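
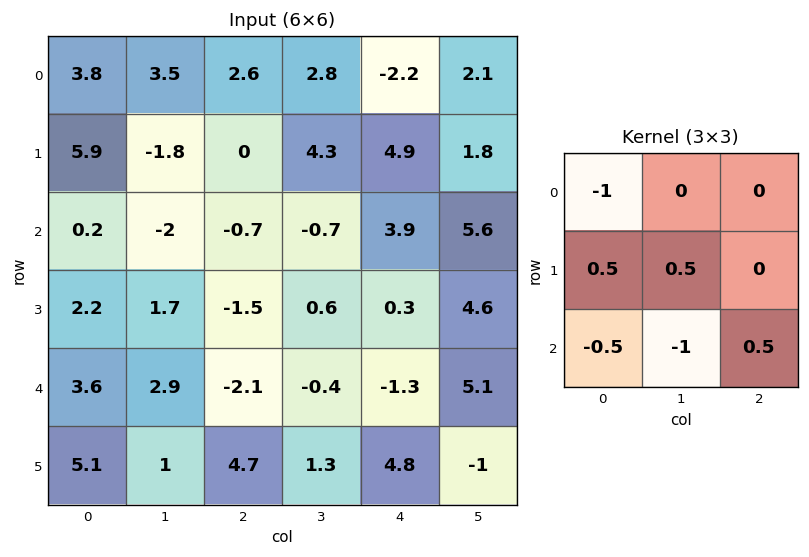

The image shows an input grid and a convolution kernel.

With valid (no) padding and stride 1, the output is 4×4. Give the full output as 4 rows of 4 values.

Output[0,0]: The receptive field on the input at this output position is [3.8 3.5 2.6 / 5.9 -1.8 0 / 0.2 -2 -0.7]. Elementwise product with the kernel and sum: 3.8·-1 + 5.9·0.5 + -1.8·0.5 + 0.2·-0.5 + -2·-1 + -0.7·0.5.

-0.2 -3.05 2.55 1.05
-10.35 1.4 -0.4 -1
-4 2.55 1.05 5.2
-0.15 -5.85 -1 -7.4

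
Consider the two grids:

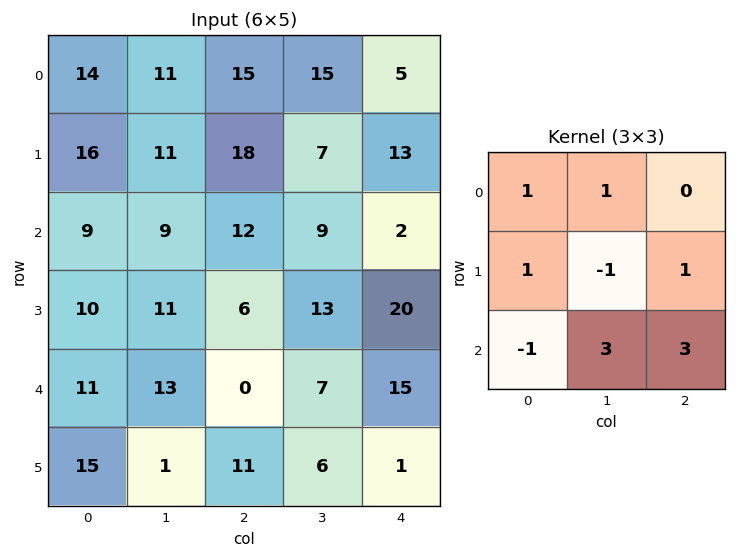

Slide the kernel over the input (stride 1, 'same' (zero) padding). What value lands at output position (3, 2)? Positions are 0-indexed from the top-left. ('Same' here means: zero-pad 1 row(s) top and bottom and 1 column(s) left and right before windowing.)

47

The receptive field on the zero-padded input at this output position is [9 12 9 / 11 6 13 / 13 0 7]. Elementwise product with the kernel and sum: 9·1 + 12·1 + 11·1 + 6·-1 + 13·1 + 13·-1 + 0·3 + 7·3.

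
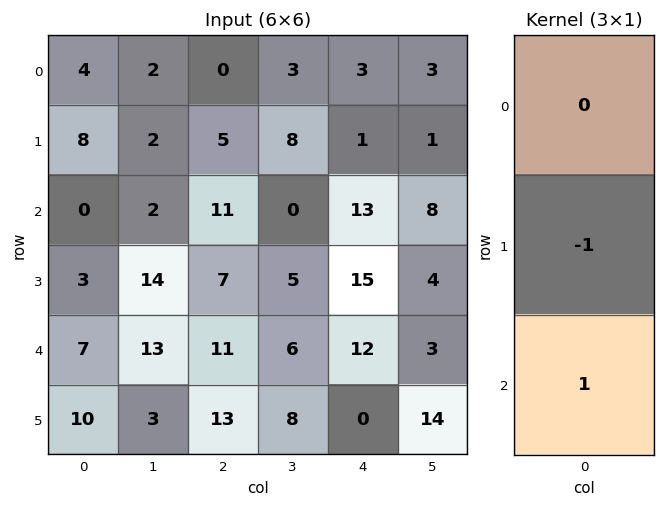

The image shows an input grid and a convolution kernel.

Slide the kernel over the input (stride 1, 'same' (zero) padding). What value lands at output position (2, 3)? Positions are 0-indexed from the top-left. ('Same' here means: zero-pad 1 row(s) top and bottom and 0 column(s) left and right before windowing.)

The receptive field on the zero-padded input at this output position is [8 / 0 / 5]. Elementwise product with the kernel and sum: 0·-1 + 5·1.

5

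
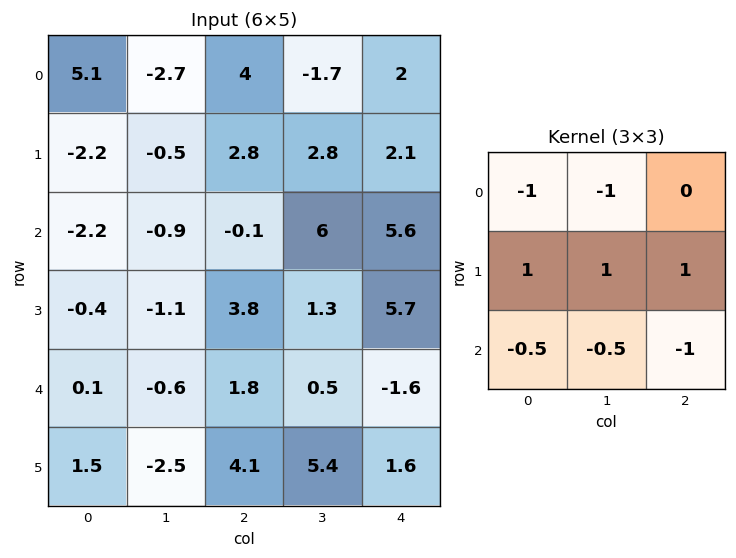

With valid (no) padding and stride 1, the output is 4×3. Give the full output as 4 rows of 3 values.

Output[0,0]: The receptive field on the input at this output position is [5.1 -2.7 4 / -2.2 -0.5 2.8 / -2.2 -0.9 -0.1]. Elementwise product with the kernel and sum: 5.1·-1 + -2.7·-1 + -2.2·1 + -0.5·1 + 2.8·1 + -2.2·-0.5 + -0.9·-0.5 + -0.1·-1.

-0.65 -1.7 -3.15
-3.55 0.05 -2.35
3.85 3.9 5.35
-0.8 -7.2 -10.75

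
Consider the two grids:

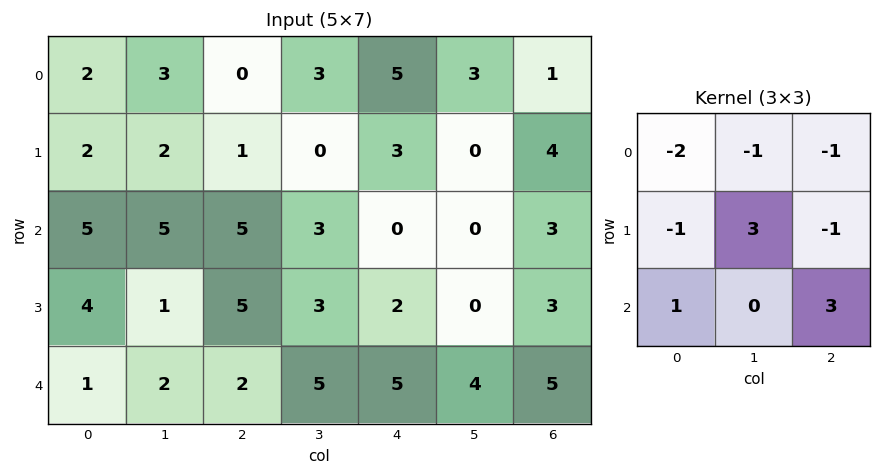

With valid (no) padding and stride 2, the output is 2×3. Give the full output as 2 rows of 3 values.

16 -7 -12
-19 6 12

Output[0,0]: The receptive field on the input at this output position is [2 3 0 / 2 2 1 / 5 5 5]. Elementwise product with the kernel and sum: 2·-2 + 3·-1 + 0·-1 + 2·-1 + 2·3 + 1·-1 + 5·1 + 5·3.
Output[0,1]: The receptive field on the input at this output position is [0 3 5 / 1 0 3 / 5 3 0]. Elementwise product with the kernel and sum: 0·-2 + 3·-1 + 5·-1 + 1·-1 + 0·3 + 3·-1 + 5·1 + 0·3.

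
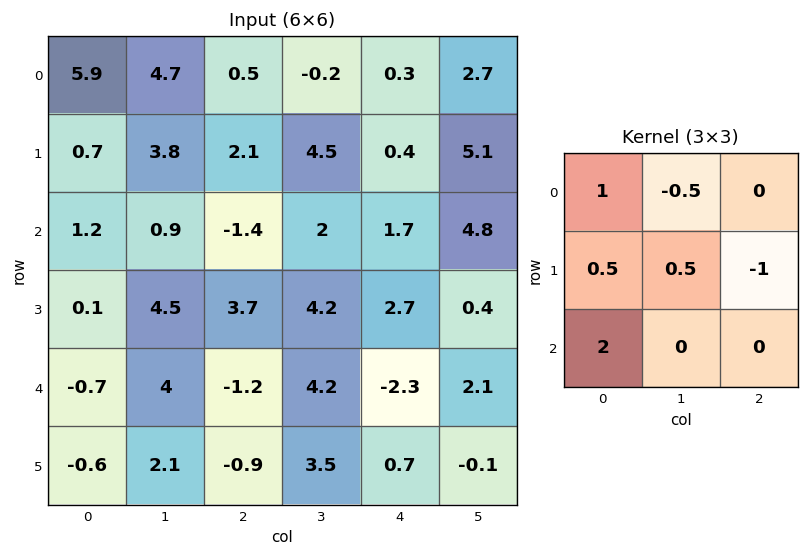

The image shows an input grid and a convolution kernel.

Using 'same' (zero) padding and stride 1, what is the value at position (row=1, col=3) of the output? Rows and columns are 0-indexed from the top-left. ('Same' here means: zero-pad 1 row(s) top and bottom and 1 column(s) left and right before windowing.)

0.7

The receptive field on the zero-padded input at this output position is [0.5 -0.2 0.3 / 2.1 4.5 0.4 / -1.4 2 1.7]. Elementwise product with the kernel and sum: 0.5·1 + -0.2·-0.5 + 2.1·0.5 + 4.5·0.5 + 0.4·-1 + -1.4·2.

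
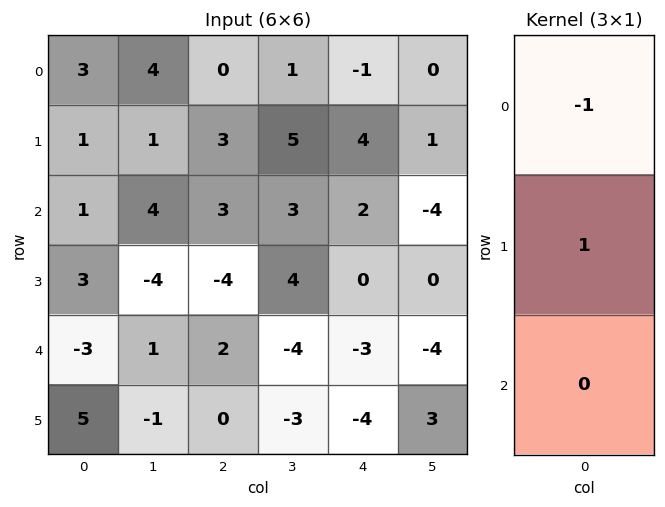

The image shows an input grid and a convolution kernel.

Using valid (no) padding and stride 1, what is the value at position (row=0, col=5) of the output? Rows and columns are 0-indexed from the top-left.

The receptive field on the input at this output position is [0 / 1 / -4]. Elementwise product with the kernel and sum: 0·-1 + 1·1.

1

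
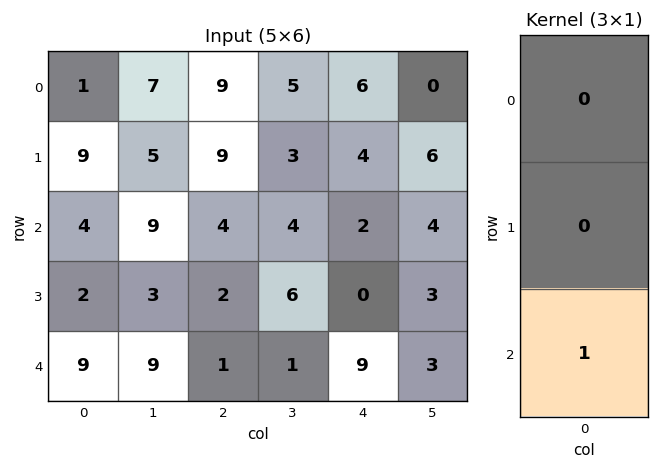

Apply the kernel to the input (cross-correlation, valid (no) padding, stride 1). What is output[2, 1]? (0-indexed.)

9

The receptive field on the input at this output position is [9 / 3 / 9]. Elementwise product with the kernel and sum: 9·1.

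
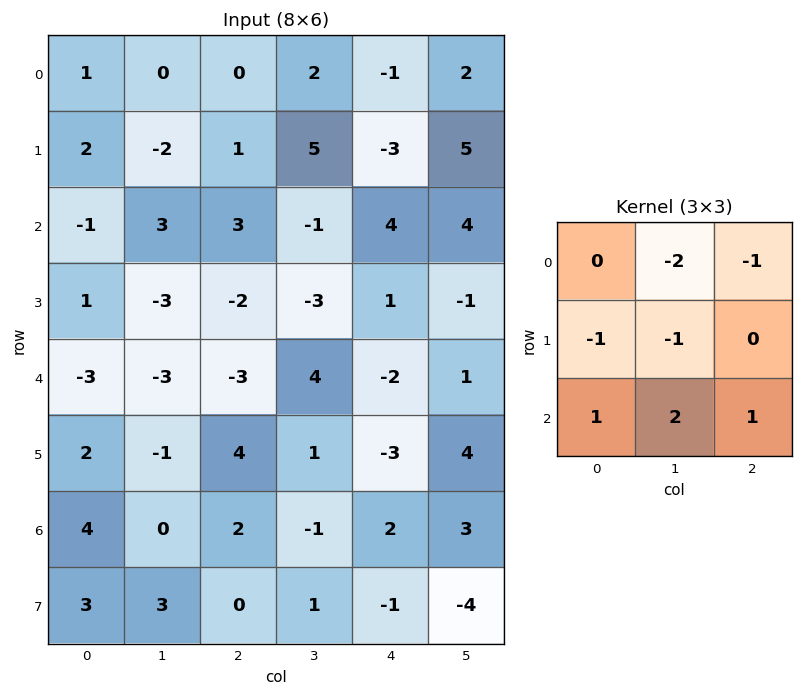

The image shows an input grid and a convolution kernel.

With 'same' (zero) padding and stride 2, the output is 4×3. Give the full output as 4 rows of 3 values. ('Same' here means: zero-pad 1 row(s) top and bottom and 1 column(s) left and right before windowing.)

1 5 3
-2 -23 -4
7 21 -4
2 -7 -4

Output[0,0]: The receptive field on the zero-padded input at this output position is [0 0 0 / 0 1 0 / 0 2 -2]. Elementwise product with the kernel and sum: 0·-2 + 0·-1 + 0·-1 + 1·-1 + 0·1 + 2·2 + -2·1.
Output[0,1]: The receptive field on the zero-padded input at this output position is [0 0 0 / 0 0 2 / -2 1 5]. Elementwise product with the kernel and sum: 0·-2 + 0·-1 + 0·-1 + 0·-1 + -2·1 + 1·2 + 5·1.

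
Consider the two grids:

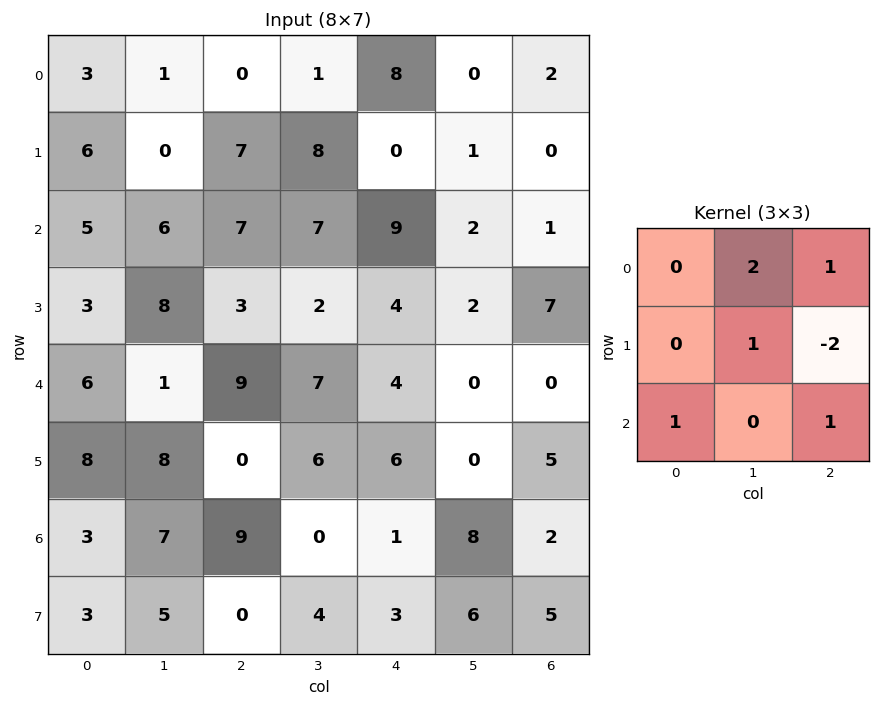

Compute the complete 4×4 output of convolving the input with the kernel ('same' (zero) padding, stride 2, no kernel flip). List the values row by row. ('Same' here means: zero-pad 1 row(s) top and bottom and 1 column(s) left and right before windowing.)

1 6 17 3
13 25 10 3
26 17 20 14
18 24 7 18

Output[0,0]: The receptive field on the zero-padded input at this output position is [0 0 0 / 0 3 1 / 0 6 0]. Elementwise product with the kernel and sum: 0·2 + 0·1 + 3·1 + 1·-2 + 0·1 + 0·1.
Output[0,1]: The receptive field on the zero-padded input at this output position is [0 0 0 / 1 0 1 / 0 7 8]. Elementwise product with the kernel and sum: 0·2 + 0·1 + 0·1 + 1·-2 + 0·1 + 8·1.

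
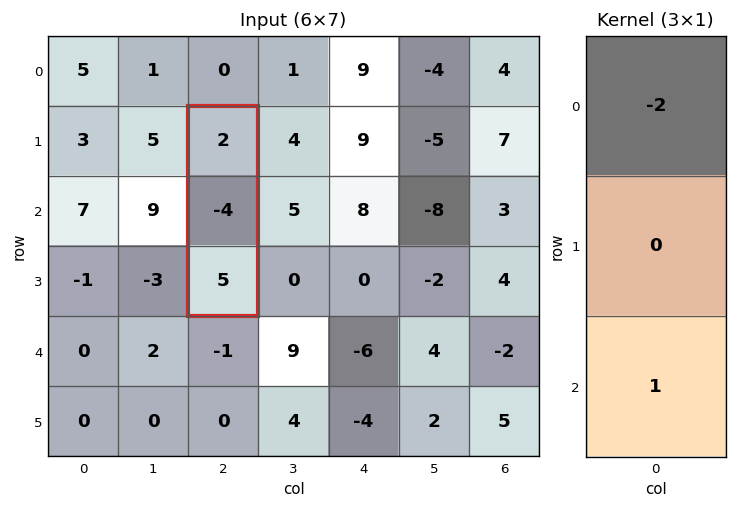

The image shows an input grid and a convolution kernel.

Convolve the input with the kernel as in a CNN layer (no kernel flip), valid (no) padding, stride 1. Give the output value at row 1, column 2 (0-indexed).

1

The receptive field on the input at this output position is [2 / -4 / 5]. Elementwise product with the kernel and sum: 2·-2 + 5·1.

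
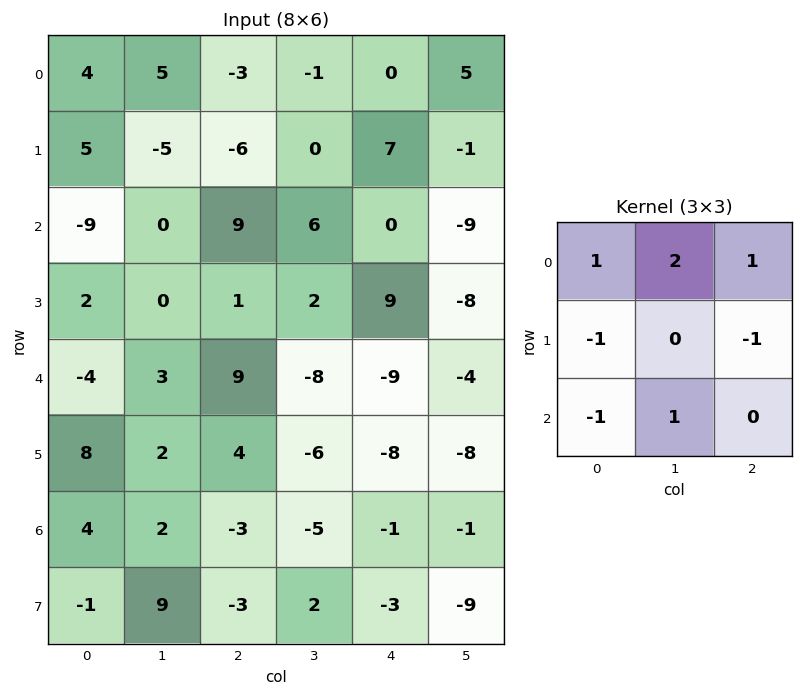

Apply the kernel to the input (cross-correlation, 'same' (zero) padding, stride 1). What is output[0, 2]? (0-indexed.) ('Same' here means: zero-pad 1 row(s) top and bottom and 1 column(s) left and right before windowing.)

-5

The receptive field on the zero-padded input at this output position is [0 0 0 / 5 -3 -1 / -5 -6 0]. Elementwise product with the kernel and sum: 0·1 + 0·2 + 0·1 + 5·-1 + -1·-1 + -5·-1 + -6·1.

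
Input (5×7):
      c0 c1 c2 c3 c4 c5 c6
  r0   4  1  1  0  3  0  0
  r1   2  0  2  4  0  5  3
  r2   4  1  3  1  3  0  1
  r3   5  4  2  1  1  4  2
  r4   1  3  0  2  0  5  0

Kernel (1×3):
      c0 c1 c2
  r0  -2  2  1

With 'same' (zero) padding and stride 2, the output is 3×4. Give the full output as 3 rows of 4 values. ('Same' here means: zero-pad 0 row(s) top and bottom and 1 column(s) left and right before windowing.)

9 0 6 0
9 5 4 2
5 -4 1 -10

Output[0,0]: The receptive field on the zero-padded input at this output position is [0 4 1]. Elementwise product with the kernel and sum: 0·-2 + 4·2 + 1·1.
Output[0,1]: The receptive field on the zero-padded input at this output position is [1 1 0]. Elementwise product with the kernel and sum: 1·-2 + 1·2 + 0·1.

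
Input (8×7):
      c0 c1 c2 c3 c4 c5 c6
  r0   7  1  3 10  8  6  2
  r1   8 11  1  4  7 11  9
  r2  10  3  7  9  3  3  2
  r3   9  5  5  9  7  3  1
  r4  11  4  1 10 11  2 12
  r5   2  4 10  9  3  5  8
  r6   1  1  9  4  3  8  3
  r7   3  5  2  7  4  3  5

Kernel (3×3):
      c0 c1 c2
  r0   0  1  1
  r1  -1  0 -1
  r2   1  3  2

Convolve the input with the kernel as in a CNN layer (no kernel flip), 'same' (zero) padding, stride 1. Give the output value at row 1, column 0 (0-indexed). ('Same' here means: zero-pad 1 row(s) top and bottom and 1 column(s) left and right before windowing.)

The receptive field on the zero-padded input at this output position is [0 7 1 / 0 8 11 / 0 10 3]. Elementwise product with the kernel and sum: 7·1 + 1·1 + 0·-1 + 11·-1 + 0·1 + 10·3 + 3·2.

33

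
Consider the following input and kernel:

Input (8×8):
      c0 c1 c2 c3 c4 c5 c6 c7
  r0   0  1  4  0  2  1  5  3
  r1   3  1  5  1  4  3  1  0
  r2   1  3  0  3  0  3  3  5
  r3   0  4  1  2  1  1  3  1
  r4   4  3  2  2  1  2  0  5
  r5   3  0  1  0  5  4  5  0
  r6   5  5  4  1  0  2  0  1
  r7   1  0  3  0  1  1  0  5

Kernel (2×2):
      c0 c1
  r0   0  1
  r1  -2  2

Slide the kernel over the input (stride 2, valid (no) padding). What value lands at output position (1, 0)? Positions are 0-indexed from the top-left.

11

The receptive field on the input at this output position is [1 3 / 0 4]. Elementwise product with the kernel and sum: 3·1 + 0·-2 + 4·2.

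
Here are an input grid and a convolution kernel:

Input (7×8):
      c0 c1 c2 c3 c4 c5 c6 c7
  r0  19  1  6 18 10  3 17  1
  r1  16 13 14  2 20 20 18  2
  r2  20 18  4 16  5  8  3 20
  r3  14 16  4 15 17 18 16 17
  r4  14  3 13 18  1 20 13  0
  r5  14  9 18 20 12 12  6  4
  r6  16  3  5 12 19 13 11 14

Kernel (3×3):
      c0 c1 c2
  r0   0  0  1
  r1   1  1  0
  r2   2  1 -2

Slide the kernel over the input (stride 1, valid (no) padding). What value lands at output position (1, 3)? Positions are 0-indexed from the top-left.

52

The receptive field on the input at this output position is [2 20 20 / 16 5 8 / 15 17 18]. Elementwise product with the kernel and sum: 20·1 + 16·1 + 5·1 + 15·2 + 17·1 + 18·-2.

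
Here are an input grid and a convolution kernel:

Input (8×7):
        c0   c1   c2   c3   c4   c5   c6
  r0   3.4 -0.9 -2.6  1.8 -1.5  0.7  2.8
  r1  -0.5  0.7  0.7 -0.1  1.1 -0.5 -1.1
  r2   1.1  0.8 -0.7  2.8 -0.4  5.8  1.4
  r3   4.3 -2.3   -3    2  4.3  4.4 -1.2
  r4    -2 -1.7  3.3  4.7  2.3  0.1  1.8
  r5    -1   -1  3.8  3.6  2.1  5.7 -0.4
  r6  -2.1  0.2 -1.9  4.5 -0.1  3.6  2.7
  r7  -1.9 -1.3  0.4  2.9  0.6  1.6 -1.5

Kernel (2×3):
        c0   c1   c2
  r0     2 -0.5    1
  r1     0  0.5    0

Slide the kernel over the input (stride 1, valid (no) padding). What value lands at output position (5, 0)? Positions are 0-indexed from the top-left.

The receptive field on the input at this output position is [-1 -1 3.8 / -2.1 0.2 -1.9]. Elementwise product with the kernel and sum: -1·2 + -1·-0.5 + 3.8·1 + 0.2·0.5.

2.4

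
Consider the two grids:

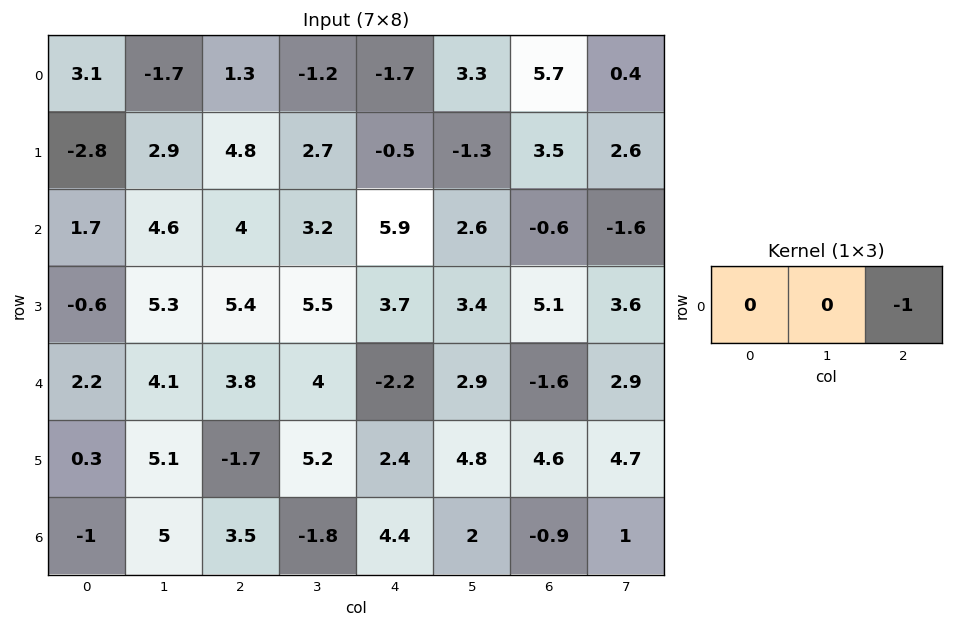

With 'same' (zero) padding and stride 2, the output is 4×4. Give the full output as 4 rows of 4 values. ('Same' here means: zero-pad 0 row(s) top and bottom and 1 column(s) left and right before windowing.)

Output[0,0]: The receptive field on the zero-padded input at this output position is [0 3.1 -1.7]. Elementwise product with the kernel and sum: -1.7·-1.
Output[0,1]: The receptive field on the zero-padded input at this output position is [-1.7 1.3 -1.2]. Elementwise product with the kernel and sum: -1.2·-1.

1.7 1.2 -3.3 -0.4
-4.6 -3.2 -2.6 1.6
-4.1 -4 -2.9 -2.9
-5 1.8 -2 -1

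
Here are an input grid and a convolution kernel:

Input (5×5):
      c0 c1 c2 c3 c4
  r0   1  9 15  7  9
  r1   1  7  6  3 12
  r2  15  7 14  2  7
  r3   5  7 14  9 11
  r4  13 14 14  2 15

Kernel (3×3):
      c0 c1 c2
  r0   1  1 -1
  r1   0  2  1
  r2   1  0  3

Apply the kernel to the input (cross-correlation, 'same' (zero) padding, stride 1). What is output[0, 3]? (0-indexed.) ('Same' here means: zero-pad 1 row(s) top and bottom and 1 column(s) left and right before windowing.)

The receptive field on the zero-padded input at this output position is [0 0 0 / 15 7 9 / 6 3 12]. Elementwise product with the kernel and sum: 0·1 + 0·1 + 0·-1 + 7·2 + 9·1 + 6·1 + 12·3.

65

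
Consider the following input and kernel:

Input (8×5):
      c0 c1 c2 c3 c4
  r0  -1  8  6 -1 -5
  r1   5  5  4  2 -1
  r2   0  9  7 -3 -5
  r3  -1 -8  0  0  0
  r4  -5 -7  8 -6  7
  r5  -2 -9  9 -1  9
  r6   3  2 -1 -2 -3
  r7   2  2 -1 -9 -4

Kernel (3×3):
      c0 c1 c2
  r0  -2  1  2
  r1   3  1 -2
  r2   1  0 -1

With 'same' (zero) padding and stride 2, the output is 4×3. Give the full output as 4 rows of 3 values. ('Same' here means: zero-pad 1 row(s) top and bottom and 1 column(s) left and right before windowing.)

Output[0,0]: The receptive field on the zero-padded input at this output position is [0 0 0 / 0 -1 8 / 0 5 5]. Elementwise product with the kernel and sum: 0·-2 + 0·1 + 0·2 + 0·3 + -1·1 + 8·-2 + 0·1 + 5·-1.
Output[0,1]: The receptive field on the zero-padded input at this output position is [0 0 0 / 8 6 -1 / 5 4 2]. Elementwise product with the kernel and sum: 0·-2 + 0·1 + 0·2 + 8·3 + 6·1 + -1·-2 + 5·1 + 2·-1.

-22 35 -6
5 30 -19
1 7 -12
-23 45 -7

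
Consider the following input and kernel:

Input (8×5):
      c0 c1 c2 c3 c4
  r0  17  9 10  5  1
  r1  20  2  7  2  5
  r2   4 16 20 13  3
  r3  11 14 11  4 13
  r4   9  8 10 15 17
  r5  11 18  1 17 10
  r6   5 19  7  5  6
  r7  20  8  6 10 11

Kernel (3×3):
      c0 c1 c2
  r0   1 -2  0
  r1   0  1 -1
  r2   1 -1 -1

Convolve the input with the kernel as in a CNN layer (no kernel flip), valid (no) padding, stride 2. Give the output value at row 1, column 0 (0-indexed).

-34

The receptive field on the input at this output position is [4 16 20 / 11 14 11 / 9 8 10]. Elementwise product with the kernel and sum: 4·1 + 16·-2 + 14·1 + 11·-1 + 9·1 + 8·-1 + 10·-1.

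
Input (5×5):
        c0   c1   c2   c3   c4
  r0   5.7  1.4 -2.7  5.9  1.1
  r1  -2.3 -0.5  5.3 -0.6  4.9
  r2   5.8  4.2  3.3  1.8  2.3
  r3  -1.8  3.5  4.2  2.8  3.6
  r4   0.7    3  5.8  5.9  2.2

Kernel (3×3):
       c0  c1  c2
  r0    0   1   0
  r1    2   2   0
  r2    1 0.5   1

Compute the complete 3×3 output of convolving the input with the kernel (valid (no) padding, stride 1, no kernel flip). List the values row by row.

Output[0,0]: The receptive field on the input at this output position is [5.7 1.4 -2.7 / -2.3 -0.5 5.3 / 5.8 4.2 3.3]. Elementwise product with the kernel and sum: 1.4·1 + -2.3·2 + -0.5·2 + 5.8·1 + 4.2·0.5 + 3.3·1.
Output[0,1]: The receptive field on the input at this output position is [1.4 -2.7 5.9 / -0.5 5.3 -0.6 / 4.2 3.3 1.8]. Elementwise product with the kernel and sum: -2.7·1 + -0.5·2 + 5.3·2 + 4.2·1 + 3.3·0.5 + 1.8·1.

7 14.55 21.8
23.65 28.7 18.8
15.6 30.5 26.75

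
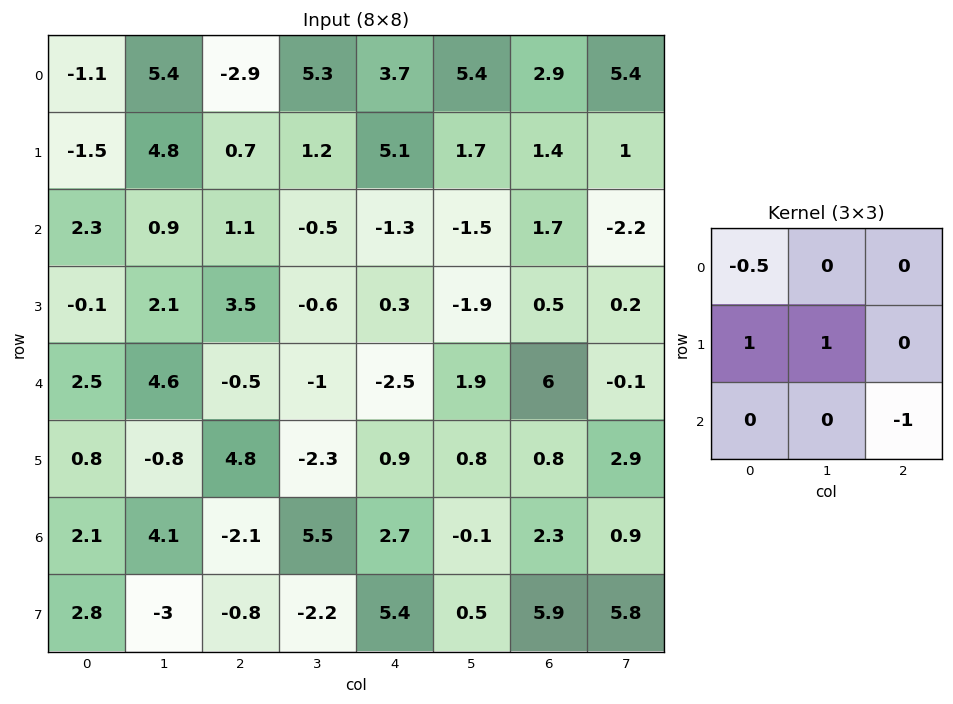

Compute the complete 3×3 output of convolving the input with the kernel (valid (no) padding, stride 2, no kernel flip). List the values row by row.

2.75 4.65 3.25
1.35 4.85 -6.95
0.85 0.05 0.65

Output[0,0]: The receptive field on the input at this output position is [-1.1 5.4 -2.9 / -1.5 4.8 0.7 / 2.3 0.9 1.1]. Elementwise product with the kernel and sum: -1.1·-0.5 + -1.5·1 + 4.8·1 + 1.1·-1.
Output[0,1]: The receptive field on the input at this output position is [-2.9 5.3 3.7 / 0.7 1.2 5.1 / 1.1 -0.5 -1.3]. Elementwise product with the kernel and sum: -2.9·-0.5 + 0.7·1 + 1.2·1 + -1.3·-1.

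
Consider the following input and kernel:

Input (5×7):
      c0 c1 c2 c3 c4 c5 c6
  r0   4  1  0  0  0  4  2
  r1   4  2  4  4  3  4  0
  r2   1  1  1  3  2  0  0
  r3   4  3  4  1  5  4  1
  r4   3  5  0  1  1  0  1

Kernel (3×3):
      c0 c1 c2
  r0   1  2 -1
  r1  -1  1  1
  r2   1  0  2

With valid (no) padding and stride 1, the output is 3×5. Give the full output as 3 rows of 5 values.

Output[0,0]: The receptive field on the input at this output position is [4 1 0 / 4 2 4 / 1 1 1]. Elementwise product with the kernel and sum: 4·1 + 1·2 + 0·-1 + 4·-1 + 2·1 + 4·1 + 1·1 + 1·2.
Output[0,1]: The receptive field on the input at this output position is [1 0 0 / 2 4 4 / 1 1 3]. Elementwise product with the kernel and sum: 1·1 + 0·2 + 0·-1 + 2·-1 + 4·1 + 4·1 + 1·1 + 3·2.

11 14 8 2 9
17 14 27 14 16
8 9 9 16 5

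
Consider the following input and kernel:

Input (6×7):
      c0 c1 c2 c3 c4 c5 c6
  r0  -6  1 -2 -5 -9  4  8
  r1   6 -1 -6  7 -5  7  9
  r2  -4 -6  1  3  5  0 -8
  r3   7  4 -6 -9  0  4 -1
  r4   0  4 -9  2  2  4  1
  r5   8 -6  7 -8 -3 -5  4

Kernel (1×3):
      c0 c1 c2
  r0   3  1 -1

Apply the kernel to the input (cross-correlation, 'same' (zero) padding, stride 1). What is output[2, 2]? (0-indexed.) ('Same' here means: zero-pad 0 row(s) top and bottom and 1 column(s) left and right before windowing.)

The receptive field on the zero-padded input at this output position is [-6 1 3]. Elementwise product with the kernel and sum: -6·3 + 1·1 + 3·-1.

-20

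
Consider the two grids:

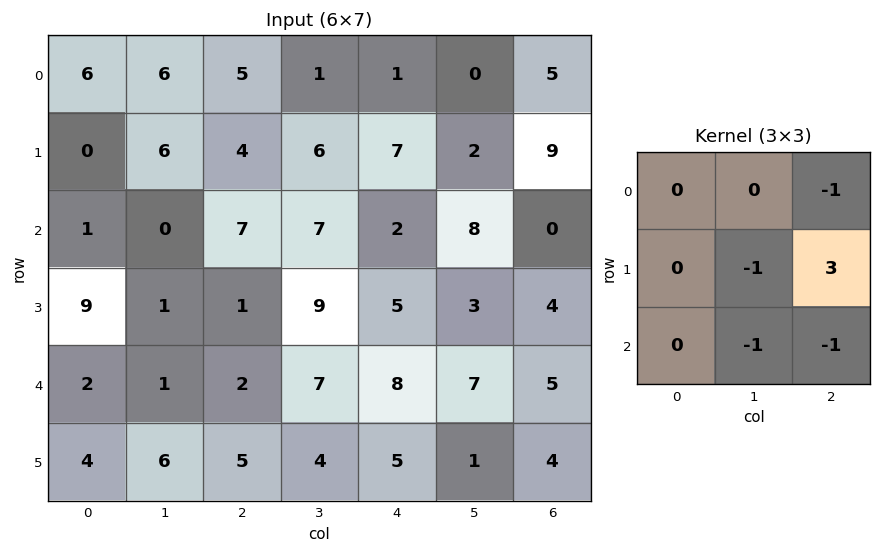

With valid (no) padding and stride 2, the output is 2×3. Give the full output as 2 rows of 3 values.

-6 5 12
-8 -11 -3

Output[0,0]: The receptive field on the input at this output position is [6 6 5 / 0 6 4 / 1 0 7]. Elementwise product with the kernel and sum: 5·-1 + 6·-1 + 4·3 + 0·-1 + 7·-1.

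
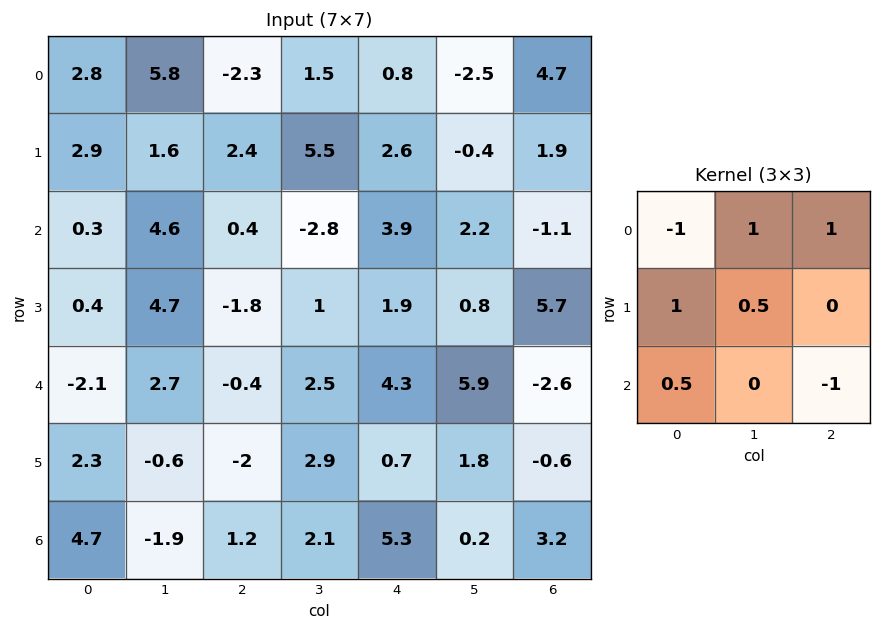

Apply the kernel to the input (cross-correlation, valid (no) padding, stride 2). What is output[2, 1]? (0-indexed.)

The receptive field on the input at this output position is [-0.4 2.5 4.3 / -2 2.9 0.7 / 1.2 2.1 5.3]. Elementwise product with the kernel and sum: -0.4·-1 + 2.5·1 + 4.3·1 + -2·1 + 2.9·0.5 + 1.2·0.5 + 5.3·-1.

1.95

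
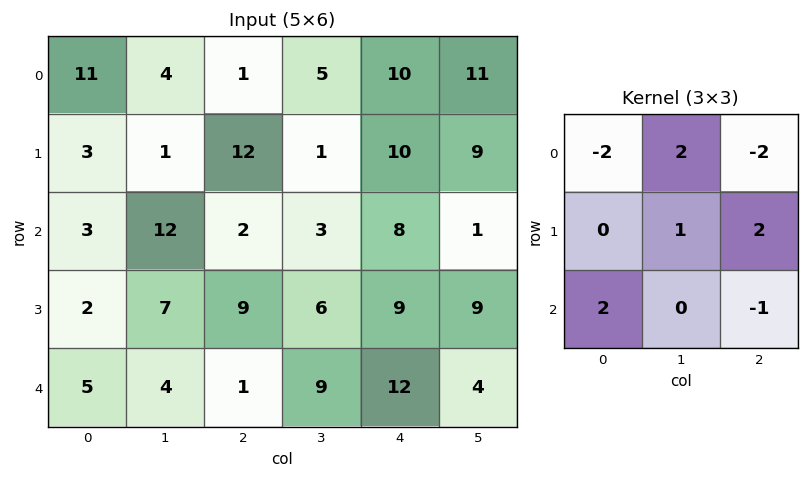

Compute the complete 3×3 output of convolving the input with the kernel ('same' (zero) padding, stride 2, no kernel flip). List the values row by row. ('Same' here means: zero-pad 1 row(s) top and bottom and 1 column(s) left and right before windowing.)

Output[0,0]: The receptive field on the zero-padded input at this output position is [0 0 0 / 0 11 4 / 0 3 1]. Elementwise product with the kernel and sum: 0·-2 + 0·2 + 0·-2 + 11·1 + 4·2 + 0·2 + 1·-1.
Output[0,1]: The receptive field on the zero-padded input at this output position is [0 0 0 / 4 1 5 / 1 12 1]. Elementwise product with the kernel and sum: 0·-2 + 0·2 + 0·-2 + 1·1 + 5·2 + 1·2 + 1·-1.

18 12 25
24 36 13
3 11 8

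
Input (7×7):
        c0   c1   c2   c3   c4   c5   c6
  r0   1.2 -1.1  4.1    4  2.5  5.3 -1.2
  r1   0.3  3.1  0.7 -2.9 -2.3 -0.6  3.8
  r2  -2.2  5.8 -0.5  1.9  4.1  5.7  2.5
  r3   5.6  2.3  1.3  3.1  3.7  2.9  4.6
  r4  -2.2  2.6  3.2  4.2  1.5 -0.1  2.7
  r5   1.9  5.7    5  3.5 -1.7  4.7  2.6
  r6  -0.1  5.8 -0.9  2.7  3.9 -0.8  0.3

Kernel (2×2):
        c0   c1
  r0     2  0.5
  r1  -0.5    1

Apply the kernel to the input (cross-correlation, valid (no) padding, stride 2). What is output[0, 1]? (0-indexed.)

The receptive field on the input at this output position is [4.1 4 / 0.7 -2.9]. Elementwise product with the kernel and sum: 4.1·2 + 4·0.5 + 0.7·-0.5 + -2.9·1.

6.95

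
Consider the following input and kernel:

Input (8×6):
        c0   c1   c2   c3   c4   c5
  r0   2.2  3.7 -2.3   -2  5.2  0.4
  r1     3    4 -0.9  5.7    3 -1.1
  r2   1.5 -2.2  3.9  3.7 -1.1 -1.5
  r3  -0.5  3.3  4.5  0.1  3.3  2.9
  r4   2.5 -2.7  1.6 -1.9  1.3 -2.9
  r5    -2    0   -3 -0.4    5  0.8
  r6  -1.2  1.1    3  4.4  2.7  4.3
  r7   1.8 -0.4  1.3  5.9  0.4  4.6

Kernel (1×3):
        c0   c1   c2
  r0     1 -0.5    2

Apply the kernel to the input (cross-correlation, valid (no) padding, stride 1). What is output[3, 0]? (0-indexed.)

The receptive field on the input at this output position is [-0.5 3.3 4.5]. Elementwise product with the kernel and sum: -0.5·1 + 3.3·-0.5 + 4.5·2.

6.85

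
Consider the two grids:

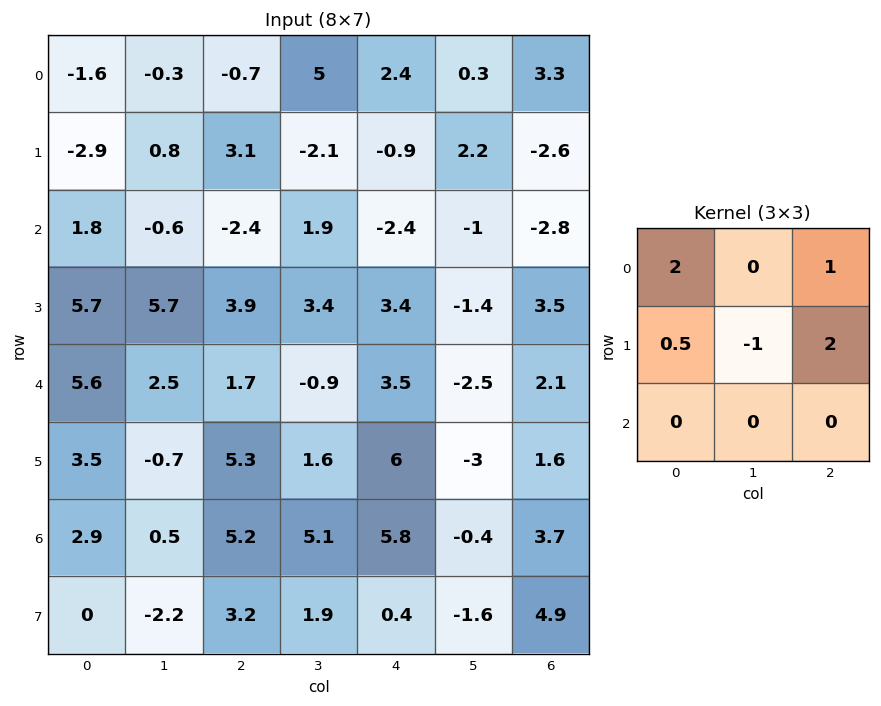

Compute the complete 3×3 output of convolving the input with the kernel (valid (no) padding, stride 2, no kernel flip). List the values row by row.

0.05 2.85 0.25
6.15 -1.85 2.5
25.95 19.95 18.3

Output[0,0]: The receptive field on the input at this output position is [-1.6 -0.3 -0.7 / -2.9 0.8 3.1 / 1.8 -0.6 -2.4]. Elementwise product with the kernel and sum: -1.6·2 + -0.7·1 + -2.9·0.5 + 0.8·-1 + 3.1·2.
Output[0,1]: The receptive field on the input at this output position is [-0.7 5 2.4 / 3.1 -2.1 -0.9 / -2.4 1.9 -2.4]. Elementwise product with the kernel and sum: -0.7·2 + 2.4·1 + 3.1·0.5 + -2.1·-1 + -0.9·2.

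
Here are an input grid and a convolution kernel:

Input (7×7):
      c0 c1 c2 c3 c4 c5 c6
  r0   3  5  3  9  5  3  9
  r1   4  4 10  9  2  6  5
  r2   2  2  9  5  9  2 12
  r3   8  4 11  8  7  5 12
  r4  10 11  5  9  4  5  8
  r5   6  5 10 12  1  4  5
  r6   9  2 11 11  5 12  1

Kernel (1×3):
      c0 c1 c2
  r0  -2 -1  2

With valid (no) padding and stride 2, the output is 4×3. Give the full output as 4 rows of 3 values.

Output[0,0]: The receptive field on the input at this output position is [3 5 3]. Elementwise product with the kernel and sum: 3·-2 + 5·-1 + 3·2.

-5 -5 5
12 -5 4
-21 -11 3
2 -23 -20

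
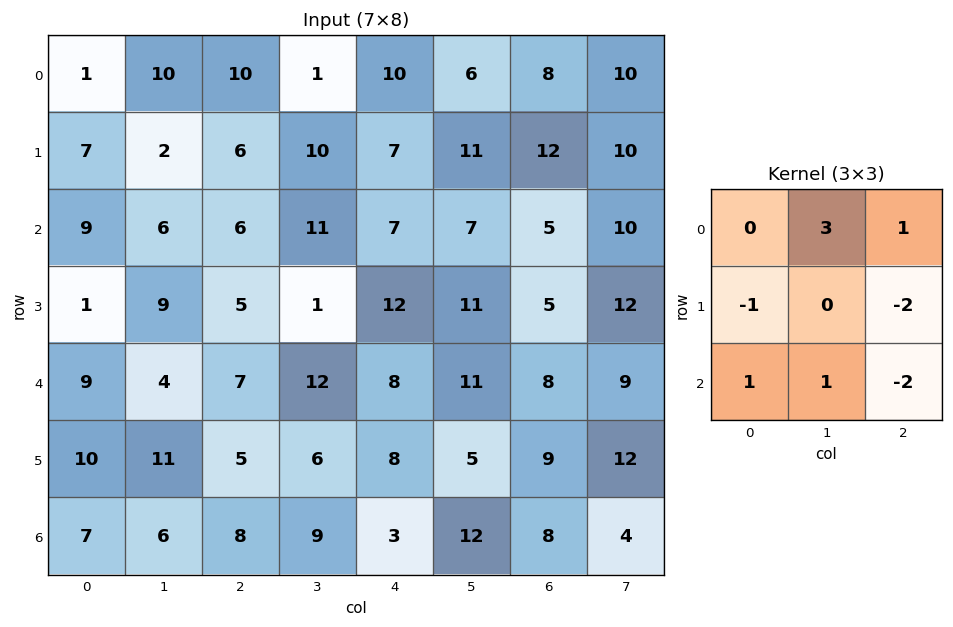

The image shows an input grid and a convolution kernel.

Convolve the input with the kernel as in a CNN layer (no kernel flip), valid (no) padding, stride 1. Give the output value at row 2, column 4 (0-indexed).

7

The receptive field on the input at this output position is [7 7 5 / 12 11 5 / 8 11 8]. Elementwise product with the kernel and sum: 7·3 + 5·1 + 12·-1 + 5·-2 + 8·1 + 11·1 + 8·-2.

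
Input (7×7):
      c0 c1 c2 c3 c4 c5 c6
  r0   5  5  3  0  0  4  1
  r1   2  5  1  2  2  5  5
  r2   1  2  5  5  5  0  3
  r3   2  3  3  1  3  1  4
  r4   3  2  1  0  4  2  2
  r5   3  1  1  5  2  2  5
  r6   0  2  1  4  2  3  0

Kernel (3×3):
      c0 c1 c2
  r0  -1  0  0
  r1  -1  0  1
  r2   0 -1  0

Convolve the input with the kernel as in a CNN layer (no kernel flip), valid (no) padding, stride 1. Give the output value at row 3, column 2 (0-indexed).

The receptive field on the input at this output position is [3 1 3 / 1 0 4 / 1 5 2]. Elementwise product with the kernel and sum: 3·-1 + 1·-1 + 4·1 + 5·-1.

-5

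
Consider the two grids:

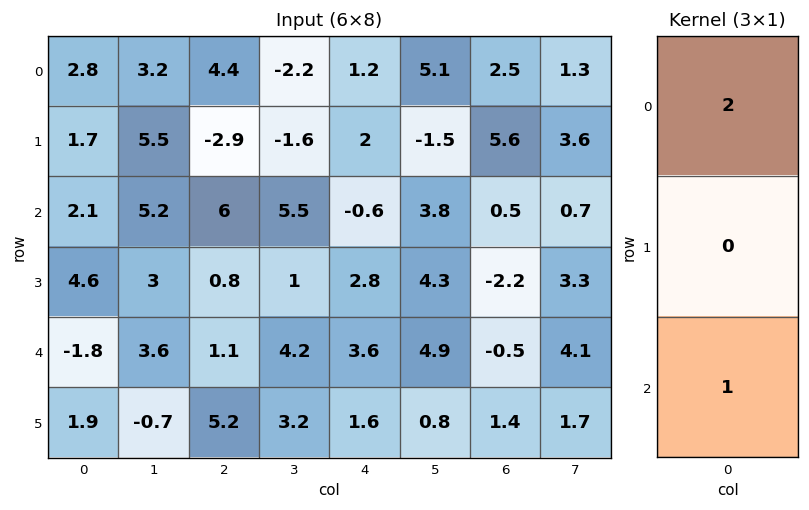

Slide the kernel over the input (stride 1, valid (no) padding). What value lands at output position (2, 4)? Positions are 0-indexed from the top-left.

The receptive field on the input at this output position is [-0.6 / 2.8 / 3.6]. Elementwise product with the kernel and sum: -0.6·2 + 3.6·1.

2.4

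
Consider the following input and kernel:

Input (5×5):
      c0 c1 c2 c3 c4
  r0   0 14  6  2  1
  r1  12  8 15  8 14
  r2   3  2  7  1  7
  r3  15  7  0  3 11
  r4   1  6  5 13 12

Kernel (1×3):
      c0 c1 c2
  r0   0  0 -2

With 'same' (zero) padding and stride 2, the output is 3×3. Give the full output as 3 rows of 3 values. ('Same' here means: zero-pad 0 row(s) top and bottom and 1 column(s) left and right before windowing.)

Output[0,0]: The receptive field on the zero-padded input at this output position is [0 0 14]. Elementwise product with the kernel and sum: 14·-2.
Output[0,1]: The receptive field on the zero-padded input at this output position is [14 6 2]. Elementwise product with the kernel and sum: 2·-2.

-28 -4 0
-4 -2 0
-12 -26 0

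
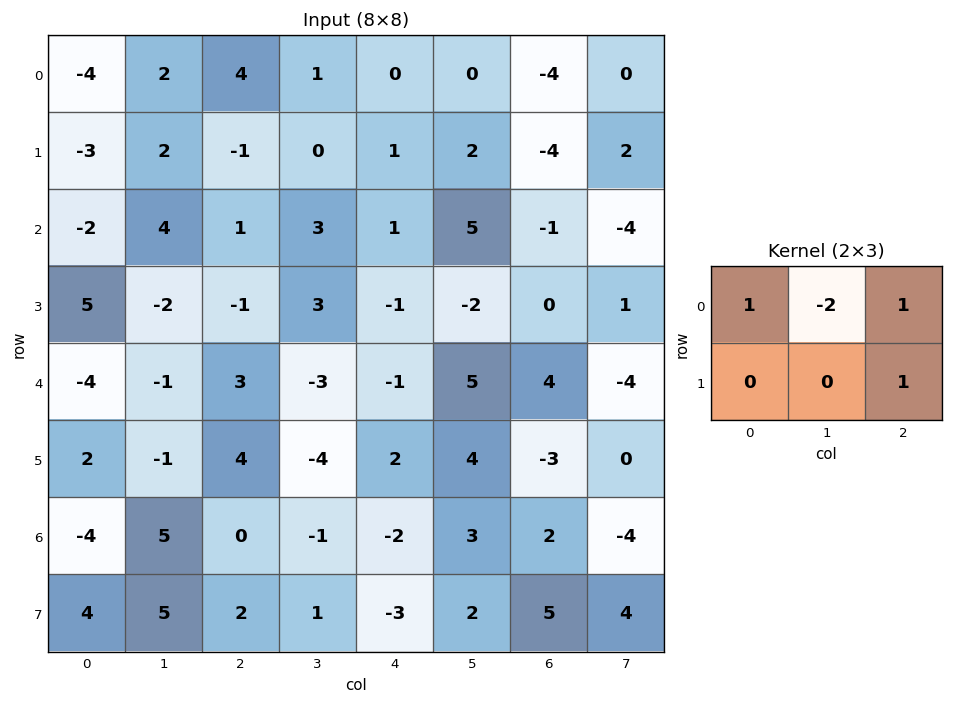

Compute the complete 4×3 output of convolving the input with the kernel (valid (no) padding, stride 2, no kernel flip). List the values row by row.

Output[0,0]: The receptive field on the input at this output position is [-4 2 4 / -3 2 -1]. Elementwise product with the kernel and sum: -4·1 + 2·-2 + 4·1 + -1·1.
Output[0,1]: The receptive field on the input at this output position is [4 1 0 / -1 0 1]. Elementwise product with the kernel and sum: 4·1 + 1·-2 + 0·1 + 1·1.

-5 3 -8
-10 -5 -10
5 10 -10
-12 -3 -1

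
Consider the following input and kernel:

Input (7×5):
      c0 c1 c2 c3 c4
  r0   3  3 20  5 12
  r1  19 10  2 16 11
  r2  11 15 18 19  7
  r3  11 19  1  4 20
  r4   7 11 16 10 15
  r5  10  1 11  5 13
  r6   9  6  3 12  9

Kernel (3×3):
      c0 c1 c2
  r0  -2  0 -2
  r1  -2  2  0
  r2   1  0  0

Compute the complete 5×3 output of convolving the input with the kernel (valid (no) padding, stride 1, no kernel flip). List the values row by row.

Output[0,0]: The receptive field on the input at this output position is [3 3 20 / 19 10 2 / 11 15 18]. Elementwise product with the kernel and sum: 3·-2 + 20·-2 + 19·-2 + 10·2 + 11·1.

-53 -17 -18
-23 -27 -23
-35 -93 -28
-6 -35 -43
-55 -16 -71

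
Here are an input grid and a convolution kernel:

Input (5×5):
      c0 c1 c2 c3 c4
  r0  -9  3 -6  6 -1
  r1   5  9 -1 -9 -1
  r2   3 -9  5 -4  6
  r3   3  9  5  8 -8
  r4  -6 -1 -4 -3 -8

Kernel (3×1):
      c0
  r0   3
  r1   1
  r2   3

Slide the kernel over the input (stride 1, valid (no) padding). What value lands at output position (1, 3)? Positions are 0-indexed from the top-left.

The receptive field on the input at this output position is [-9 / -4 / 8]. Elementwise product with the kernel and sum: -9·3 + -4·1 + 8·3.

-7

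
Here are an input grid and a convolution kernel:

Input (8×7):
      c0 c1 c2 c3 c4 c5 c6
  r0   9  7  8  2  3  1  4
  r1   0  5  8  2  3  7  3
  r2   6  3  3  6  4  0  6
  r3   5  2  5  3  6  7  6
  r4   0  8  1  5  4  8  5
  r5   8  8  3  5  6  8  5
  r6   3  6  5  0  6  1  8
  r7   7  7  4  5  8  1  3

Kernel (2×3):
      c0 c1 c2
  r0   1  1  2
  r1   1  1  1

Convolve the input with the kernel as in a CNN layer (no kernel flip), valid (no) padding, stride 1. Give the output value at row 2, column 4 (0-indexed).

35

The receptive field on the input at this output position is [4 0 6 / 6 7 6]. Elementwise product with the kernel and sum: 4·1 + 0·1 + 6·2 + 6·1 + 7·1 + 6·1.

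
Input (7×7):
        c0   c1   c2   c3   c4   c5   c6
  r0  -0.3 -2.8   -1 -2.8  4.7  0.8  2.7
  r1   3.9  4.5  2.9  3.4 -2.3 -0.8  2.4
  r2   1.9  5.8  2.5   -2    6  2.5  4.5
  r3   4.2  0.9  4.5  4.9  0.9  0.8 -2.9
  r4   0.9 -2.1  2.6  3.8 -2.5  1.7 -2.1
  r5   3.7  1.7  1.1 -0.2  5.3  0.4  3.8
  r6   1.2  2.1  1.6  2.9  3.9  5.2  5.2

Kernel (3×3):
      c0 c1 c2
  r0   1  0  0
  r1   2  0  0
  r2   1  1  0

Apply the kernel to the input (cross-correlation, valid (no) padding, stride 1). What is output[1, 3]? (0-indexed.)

The receptive field on the input at this output position is [3.4 -2.3 -0.8 / -2 6 2.5 / 4.9 0.9 0.8]. Elementwise product with the kernel and sum: 3.4·1 + -2·2 + 4.9·1 + 0.9·1.

5.2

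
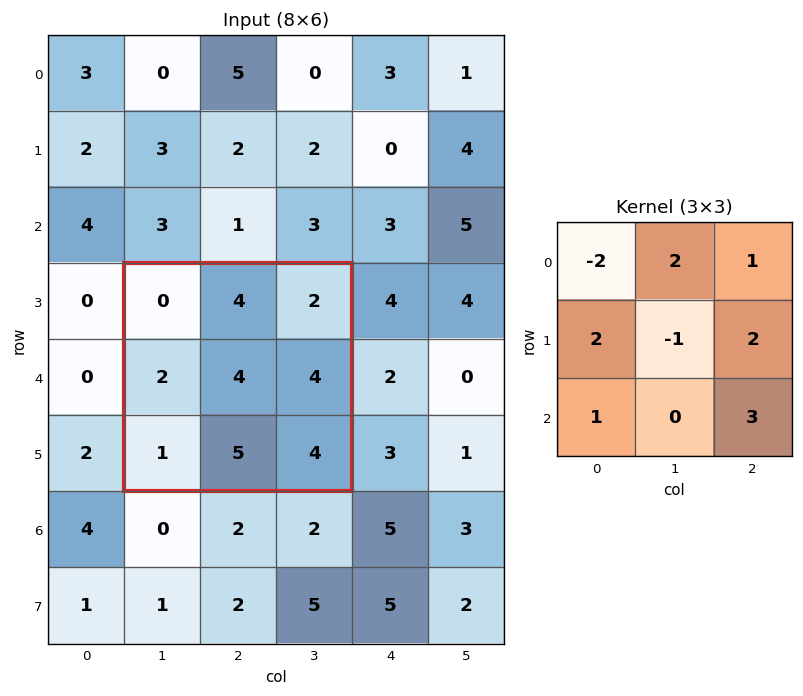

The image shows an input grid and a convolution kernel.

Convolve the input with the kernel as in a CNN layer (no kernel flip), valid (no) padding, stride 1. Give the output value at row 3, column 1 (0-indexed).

31

The receptive field on the input at this output position is [0 4 2 / 2 4 4 / 1 5 4]. Elementwise product with the kernel and sum: 0·-2 + 4·2 + 2·1 + 2·2 + 4·-1 + 4·2 + 1·1 + 4·3.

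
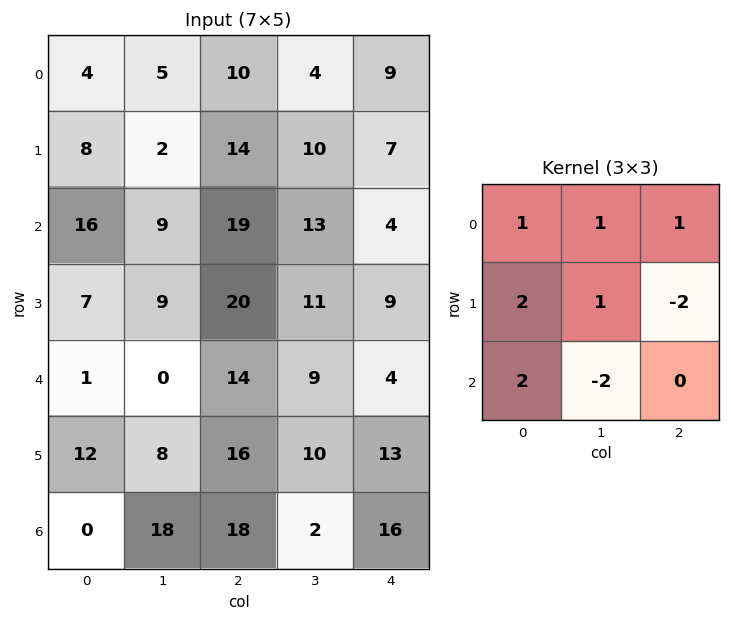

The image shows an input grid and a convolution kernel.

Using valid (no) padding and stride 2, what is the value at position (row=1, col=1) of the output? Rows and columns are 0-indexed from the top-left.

The receptive field on the input at this output position is [19 13 4 / 20 11 9 / 14 9 4]. Elementwise product with the kernel and sum: 19·1 + 13·1 + 4·1 + 20·2 + 11·1 + 9·-2 + 14·2 + 9·-2.

79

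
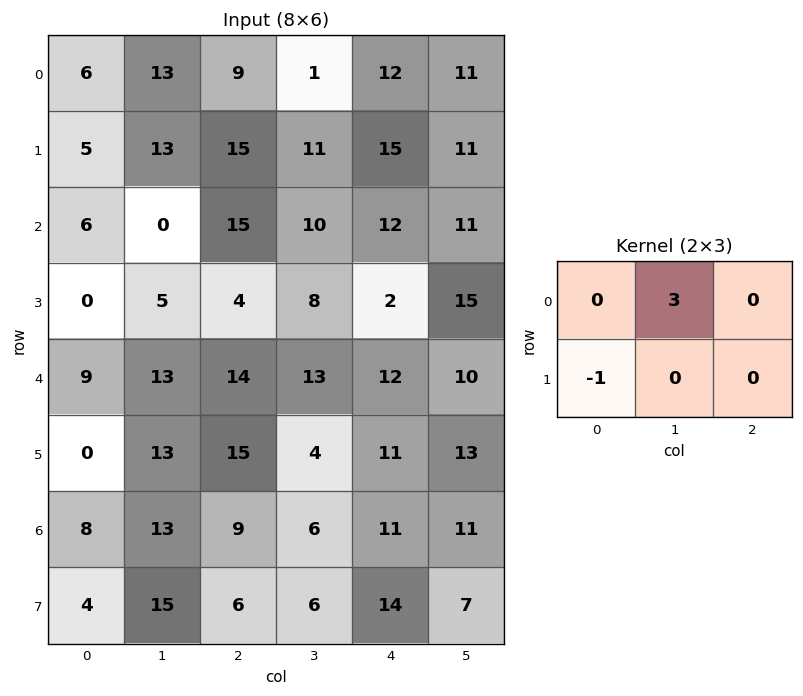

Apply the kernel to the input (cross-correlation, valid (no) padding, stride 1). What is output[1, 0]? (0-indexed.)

33

The receptive field on the input at this output position is [5 13 15 / 6 0 15]. Elementwise product with the kernel and sum: 13·3 + 6·-1.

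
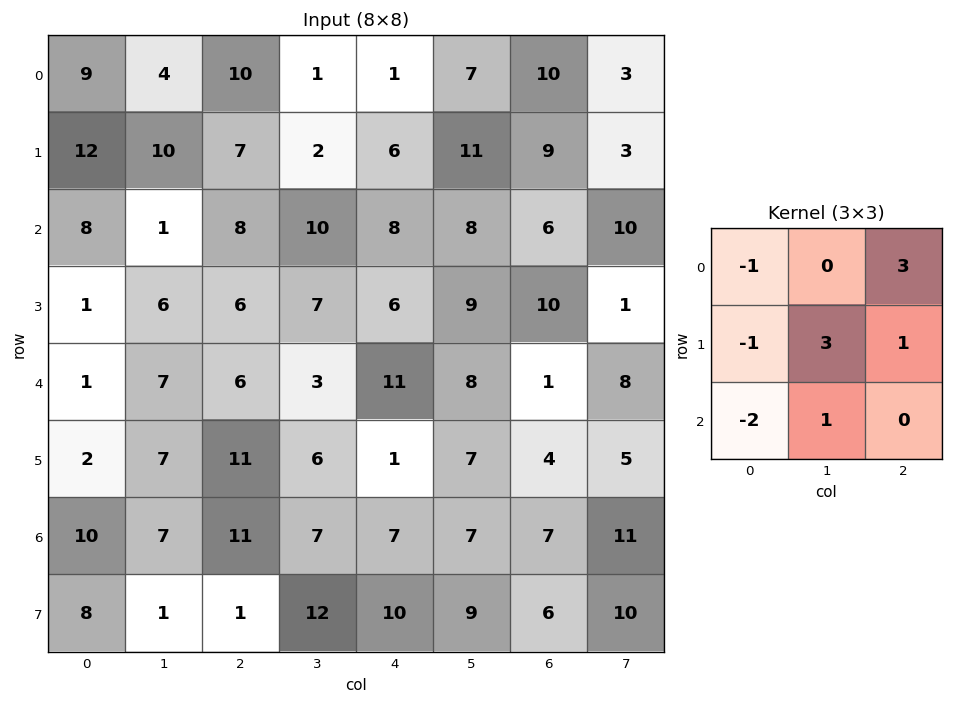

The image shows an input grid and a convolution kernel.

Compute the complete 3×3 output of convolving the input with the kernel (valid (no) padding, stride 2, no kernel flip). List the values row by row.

31 -8 57
44 28 27
34 20 9

Output[0,0]: The receptive field on the input at this output position is [9 4 10 / 12 10 7 / 8 1 8]. Elementwise product with the kernel and sum: 9·-1 + 10·3 + 12·-1 + 10·3 + 7·1 + 8·-2 + 1·1.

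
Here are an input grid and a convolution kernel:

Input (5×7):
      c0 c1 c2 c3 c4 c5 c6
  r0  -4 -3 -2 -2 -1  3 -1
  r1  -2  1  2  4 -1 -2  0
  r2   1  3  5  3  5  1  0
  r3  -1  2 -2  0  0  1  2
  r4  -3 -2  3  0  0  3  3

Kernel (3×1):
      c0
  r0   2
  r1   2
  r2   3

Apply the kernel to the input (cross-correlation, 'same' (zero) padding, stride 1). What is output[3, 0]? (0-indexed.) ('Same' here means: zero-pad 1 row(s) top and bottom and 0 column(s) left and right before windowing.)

-9

The receptive field on the zero-padded input at this output position is [1 / -1 / -3]. Elementwise product with the kernel and sum: 1·2 + -1·2 + -3·3.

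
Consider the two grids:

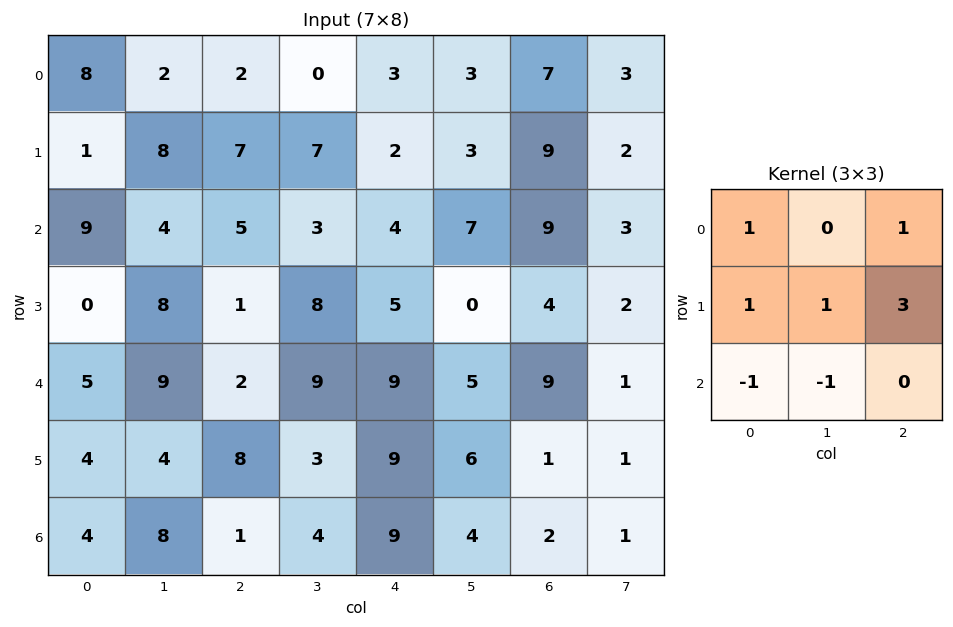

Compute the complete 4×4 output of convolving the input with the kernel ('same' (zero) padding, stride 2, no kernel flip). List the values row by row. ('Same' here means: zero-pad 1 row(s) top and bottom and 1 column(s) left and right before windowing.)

Output[0,0]: The receptive field on the zero-padded input at this output position is [0 0 0 / 0 8 2 / 0 1 8]. Elementwise product with the kernel and sum: 0·1 + 0·1 + 0·1 + 8·1 + 2·3 + 0·-1 + 1·-1.
Output[0,1]: The receptive field on the zero-padded input at this output position is [0 0 0 / 2 2 0 / 8 7 7]. Elementwise product with the kernel and sum: 0·1 + 0·1 + 2·1 + 2·1 + 0·3 + 8·-1 + 7·-1.

13 -11 3 7
29 24 25 26
36 42 29 12
32 28 34 16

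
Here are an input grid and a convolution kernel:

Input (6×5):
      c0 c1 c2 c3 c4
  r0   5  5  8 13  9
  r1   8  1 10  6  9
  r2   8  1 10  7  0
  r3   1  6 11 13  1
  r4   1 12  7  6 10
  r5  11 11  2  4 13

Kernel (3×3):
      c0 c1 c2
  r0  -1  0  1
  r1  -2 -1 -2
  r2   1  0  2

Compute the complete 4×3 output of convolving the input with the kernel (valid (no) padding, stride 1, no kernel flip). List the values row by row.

-6 -1 -33
-12 11 -15
-13 -19 -20
-3 -17 -22

Output[0,0]: The receptive field on the input at this output position is [5 5 8 / 8 1 10 / 8 1 10]. Elementwise product with the kernel and sum: 5·-1 + 8·1 + 8·-2 + 1·-1 + 10·-2 + 8·1 + 10·2.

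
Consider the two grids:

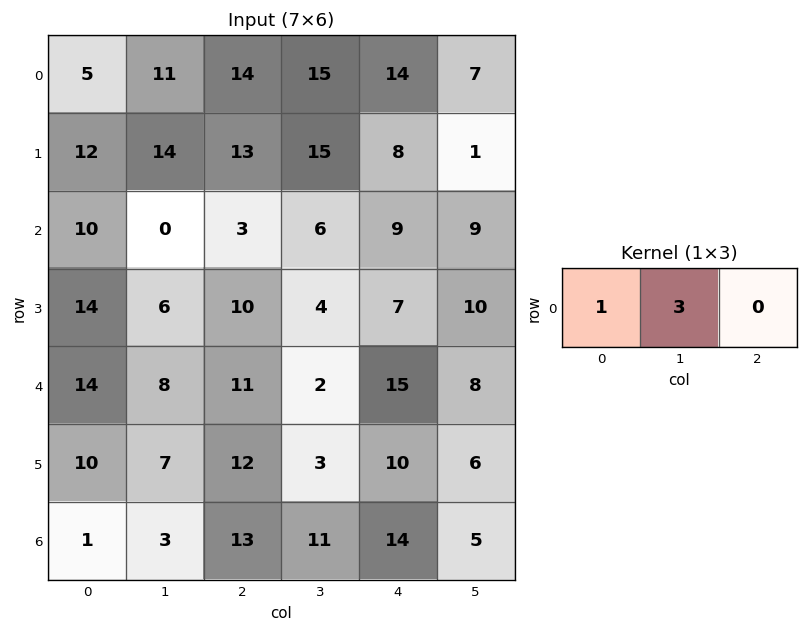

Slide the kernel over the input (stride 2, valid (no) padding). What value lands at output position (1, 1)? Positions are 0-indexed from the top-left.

The receptive field on the input at this output position is [3 6 9]. Elementwise product with the kernel and sum: 3·1 + 6·3.

21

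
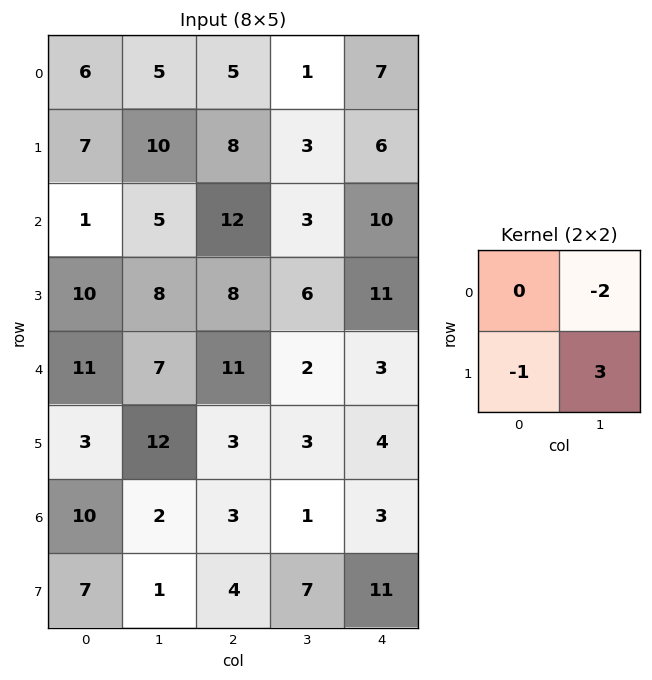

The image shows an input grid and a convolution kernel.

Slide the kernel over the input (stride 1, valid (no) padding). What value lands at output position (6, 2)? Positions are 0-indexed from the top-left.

The receptive field on the input at this output position is [3 1 / 4 7]. Elementwise product with the kernel and sum: 1·-2 + 4·-1 + 7·3.

15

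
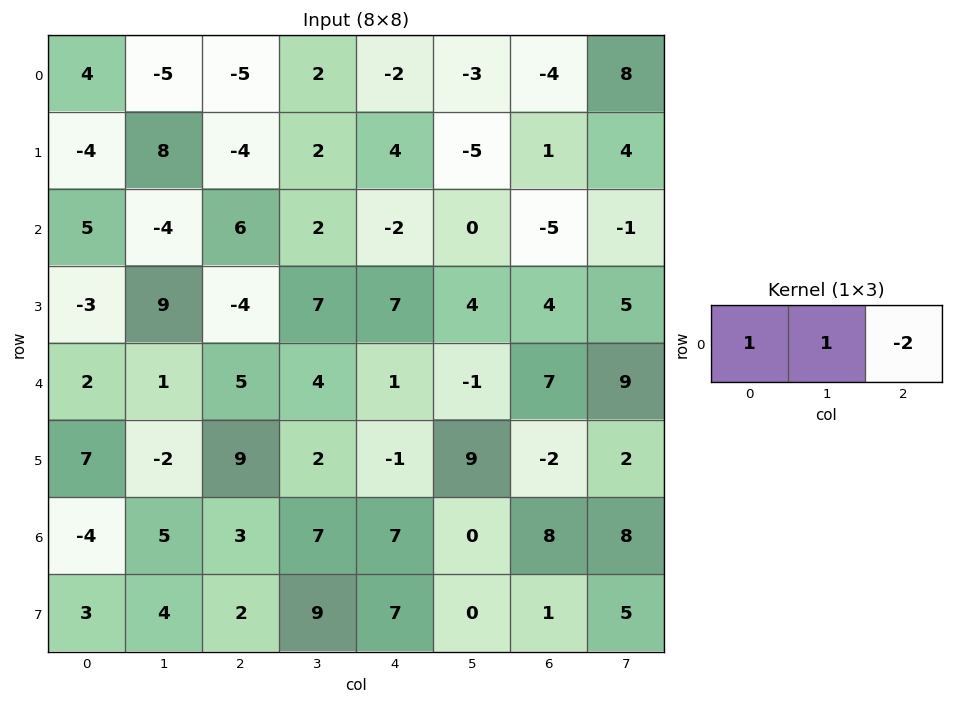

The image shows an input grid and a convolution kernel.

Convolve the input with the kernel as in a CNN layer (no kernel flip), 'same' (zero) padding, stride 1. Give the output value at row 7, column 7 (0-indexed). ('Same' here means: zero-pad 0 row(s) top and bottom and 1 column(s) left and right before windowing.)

6

The receptive field on the zero-padded input at this output position is [1 5 0]. Elementwise product with the kernel and sum: 1·1 + 5·1 + 0·-2.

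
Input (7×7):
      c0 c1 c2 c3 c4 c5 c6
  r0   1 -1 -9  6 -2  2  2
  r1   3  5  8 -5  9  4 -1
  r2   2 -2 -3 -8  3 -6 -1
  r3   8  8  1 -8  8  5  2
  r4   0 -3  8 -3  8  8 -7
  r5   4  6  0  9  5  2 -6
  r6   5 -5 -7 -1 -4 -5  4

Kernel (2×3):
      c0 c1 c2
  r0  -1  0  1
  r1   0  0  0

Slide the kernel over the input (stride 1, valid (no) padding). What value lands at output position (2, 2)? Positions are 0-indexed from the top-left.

6

The receptive field on the input at this output position is [-3 -8 3 / 1 -8 8]. Elementwise product with the kernel and sum: -3·-1 + 3·1.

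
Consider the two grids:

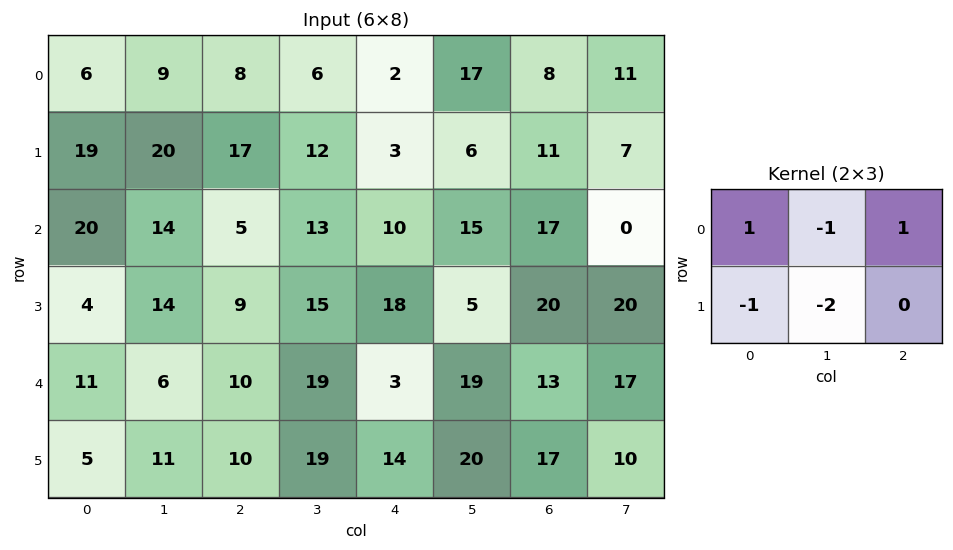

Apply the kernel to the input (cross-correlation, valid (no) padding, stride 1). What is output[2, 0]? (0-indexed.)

The receptive field on the input at this output position is [20 14 5 / 4 14 9]. Elementwise product with the kernel and sum: 20·1 + 14·-1 + 5·1 + 4·-1 + 14·-2.

-21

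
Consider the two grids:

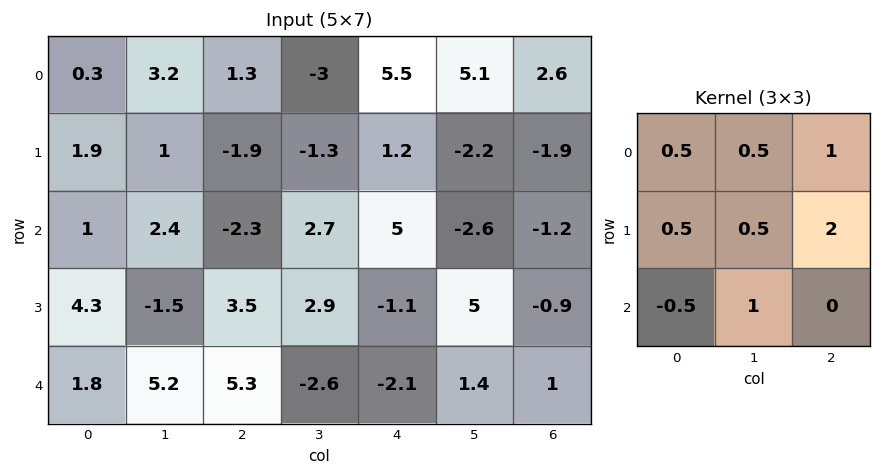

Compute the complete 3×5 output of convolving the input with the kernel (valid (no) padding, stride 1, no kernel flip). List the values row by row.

2.6 -7.3 9.3 5.55 -1.5
-7 7.95 10.95 -6.15 1.95
12.1 12.25 0.95 11.35 2.6

Output[0,0]: The receptive field on the input at this output position is [0.3 3.2 1.3 / 1.9 1 -1.9 / 1 2.4 -2.3]. Elementwise product with the kernel and sum: 0.3·0.5 + 3.2·0.5 + 1.3·1 + 1.9·0.5 + 1·0.5 + -1.9·2 + 1·-0.5 + 2.4·1.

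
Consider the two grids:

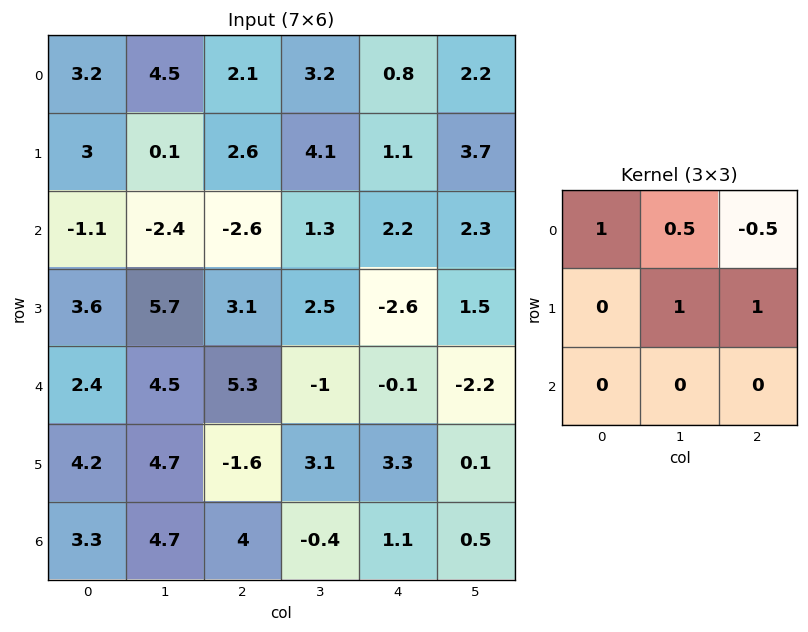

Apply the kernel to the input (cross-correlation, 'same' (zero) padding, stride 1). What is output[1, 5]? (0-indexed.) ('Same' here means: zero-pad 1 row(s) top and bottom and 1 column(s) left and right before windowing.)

5.6

The receptive field on the zero-padded input at this output position is [0.8 2.2 0 / 1.1 3.7 0 / 2.2 2.3 0]. Elementwise product with the kernel and sum: 0.8·1 + 2.2·0.5 + 0·-0.5 + 3.7·1 + 0·1.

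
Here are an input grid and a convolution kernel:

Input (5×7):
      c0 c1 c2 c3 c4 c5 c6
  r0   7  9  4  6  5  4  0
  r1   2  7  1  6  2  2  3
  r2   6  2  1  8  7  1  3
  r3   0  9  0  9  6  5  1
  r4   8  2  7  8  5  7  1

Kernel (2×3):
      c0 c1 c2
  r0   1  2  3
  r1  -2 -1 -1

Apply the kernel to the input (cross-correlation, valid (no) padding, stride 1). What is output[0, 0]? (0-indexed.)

25

The receptive field on the input at this output position is [7 9 4 / 2 7 1]. Elementwise product with the kernel and sum: 7·1 + 9·2 + 4·3 + 2·-2 + 7·-1 + 1·-1.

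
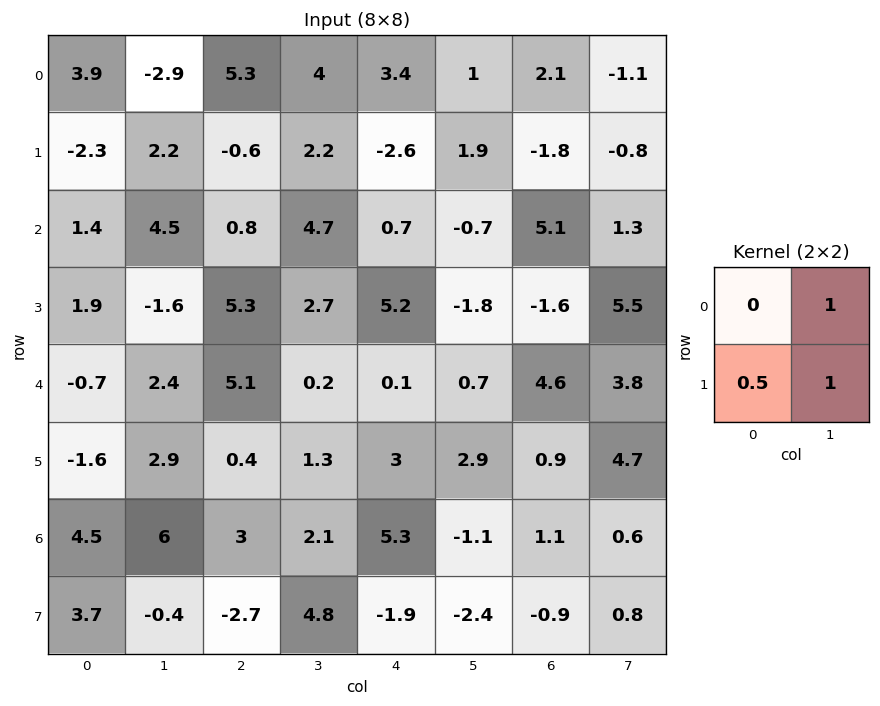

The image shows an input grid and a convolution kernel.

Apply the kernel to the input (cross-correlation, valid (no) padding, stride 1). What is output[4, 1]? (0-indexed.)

The receptive field on the input at this output position is [2.4 5.1 / 2.9 0.4]. Elementwise product with the kernel and sum: 5.1·1 + 2.9·0.5 + 0.4·1.

6.95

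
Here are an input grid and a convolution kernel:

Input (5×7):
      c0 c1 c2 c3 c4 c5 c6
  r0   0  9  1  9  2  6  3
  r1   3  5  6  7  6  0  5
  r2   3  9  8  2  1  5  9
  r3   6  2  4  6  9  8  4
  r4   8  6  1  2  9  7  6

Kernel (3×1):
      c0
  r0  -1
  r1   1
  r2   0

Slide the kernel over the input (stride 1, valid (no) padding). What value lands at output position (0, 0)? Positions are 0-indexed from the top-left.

The receptive field on the input at this output position is [0 / 3 / 3]. Elementwise product with the kernel and sum: 0·-1 + 3·1.

3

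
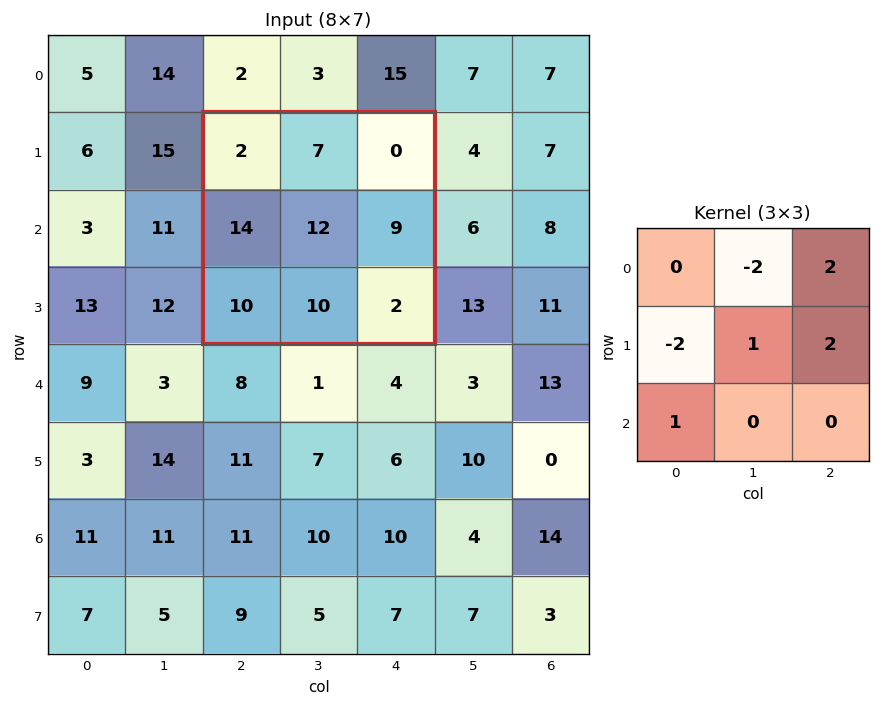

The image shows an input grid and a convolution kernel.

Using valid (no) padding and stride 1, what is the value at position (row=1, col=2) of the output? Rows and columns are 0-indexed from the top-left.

-2

The receptive field on the input at this output position is [2 7 0 / 14 12 9 / 10 10 2]. Elementwise product with the kernel and sum: 7·-2 + 0·2 + 14·-2 + 12·1 + 9·2 + 10·1.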